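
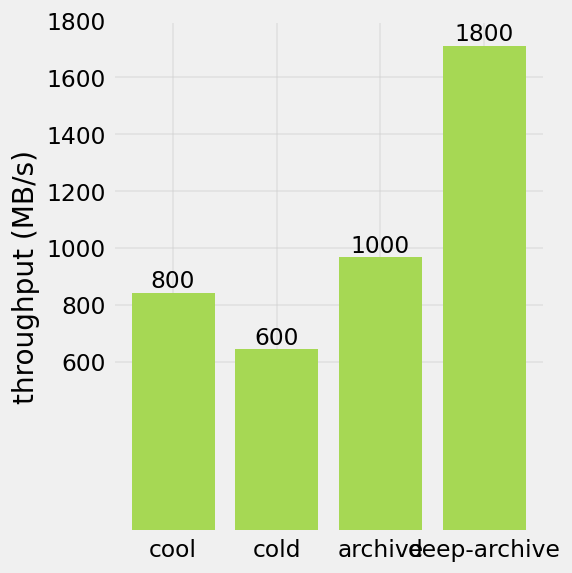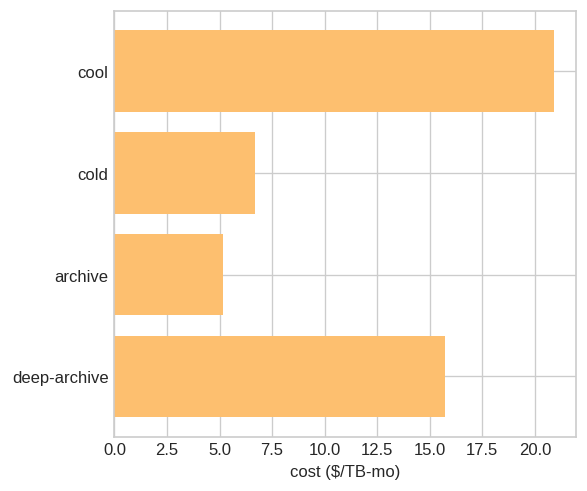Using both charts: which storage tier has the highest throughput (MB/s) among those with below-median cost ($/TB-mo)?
archive

Chart 2 median cost ($/TB-mo) ≈ 12; below-median storage tiers: cold, archive. Among those, archive has the highest throughput (MB/s) (≈ 1000).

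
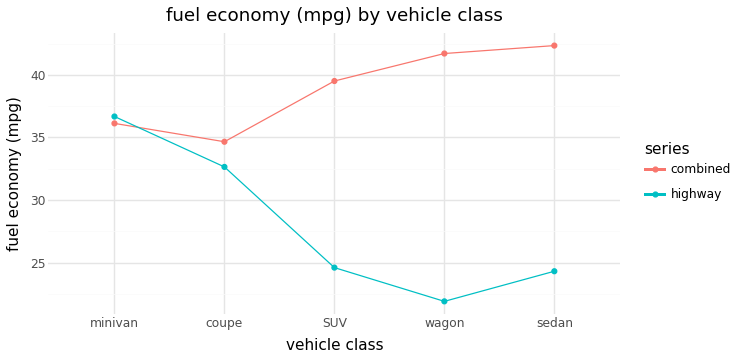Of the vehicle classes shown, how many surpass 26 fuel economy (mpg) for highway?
2

Above 26: minivan, coupe.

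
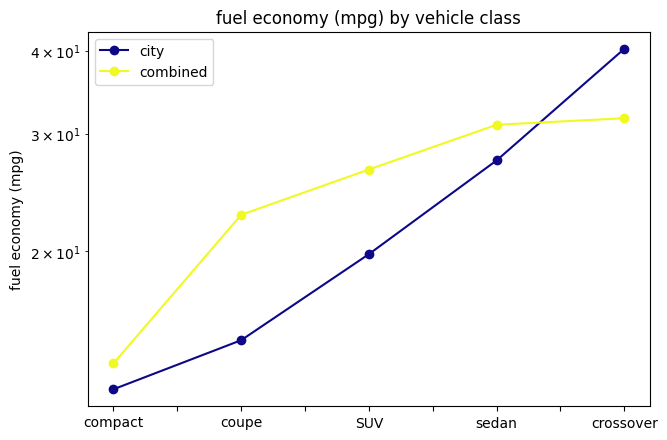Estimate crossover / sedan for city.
≈ 1.6×

crossover ≈ 40, sedan ≈ 25; 40/25 ≈ 1.6.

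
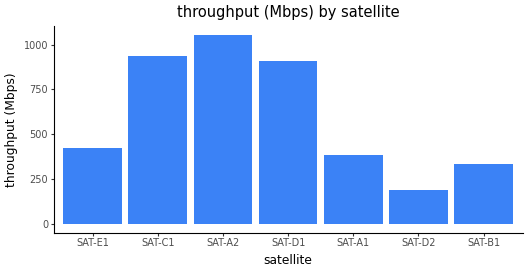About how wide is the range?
Max SAT-A2 ≈ 1100, min SAT-D2 ≈ 200; range ≈ 900.

≈ 900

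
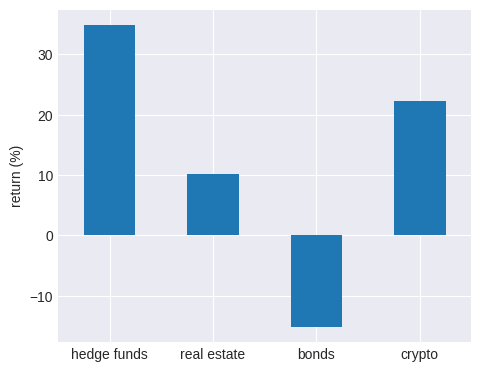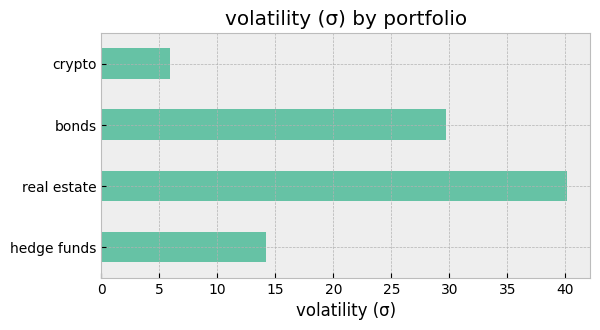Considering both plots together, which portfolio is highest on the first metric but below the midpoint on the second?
Chart 2 median volatility (σ) ≈ 20; below-median portfolios: hedge funds, crypto. Among those, hedge funds has the highest return (%) (≈ 35).

hedge funds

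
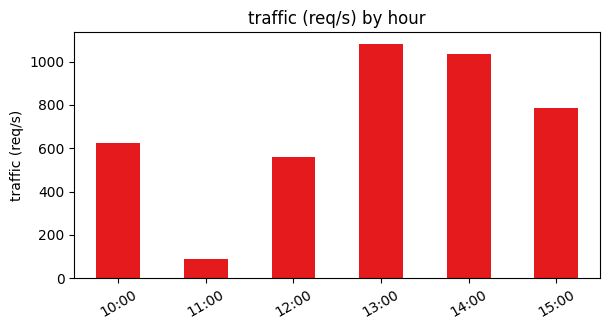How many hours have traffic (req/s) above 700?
3

Above 700: 13:00, 14:00, 15:00.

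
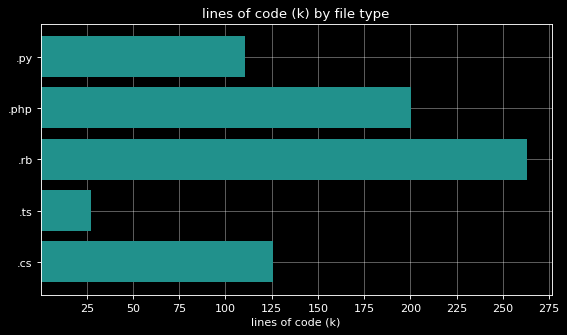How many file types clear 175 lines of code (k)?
2

Above 175: .php, .rb.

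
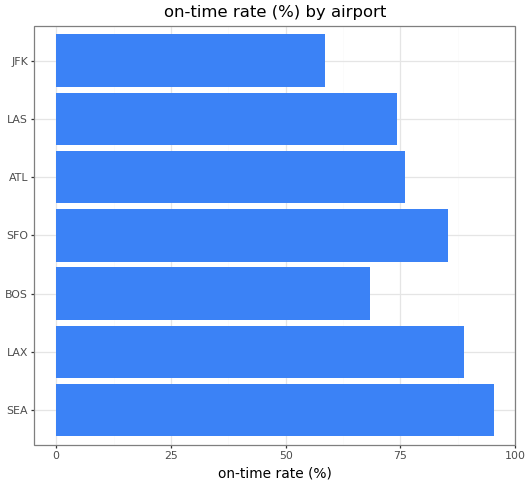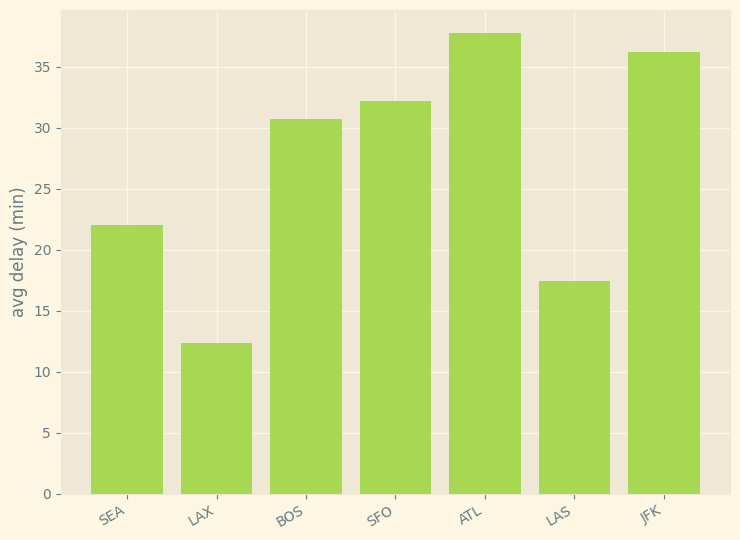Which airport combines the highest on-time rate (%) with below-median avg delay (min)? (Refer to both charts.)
Chart 2 median avg delay (min) ≈ 30; below-median airports: SEA, LAX, LAS. Among those, SEA has the highest on-time rate (%) (≈ 100).

SEA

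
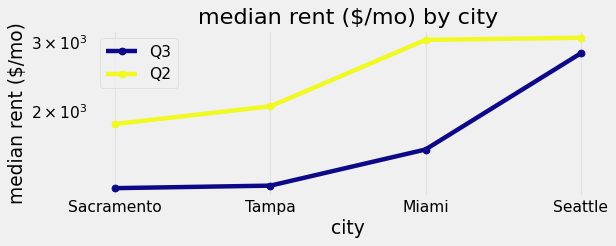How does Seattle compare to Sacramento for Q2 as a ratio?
≈ 1.67×

Seattle ≈ 3000, Sacramento ≈ 1800; 3000/1800 ≈ 1.67.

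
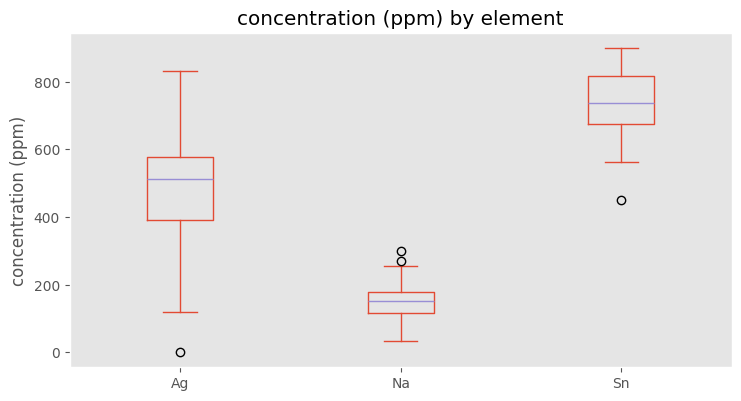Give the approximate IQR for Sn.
Q3 ≈ 800, Q1 ≈ 650; IQR ≈ 150.

≈ 150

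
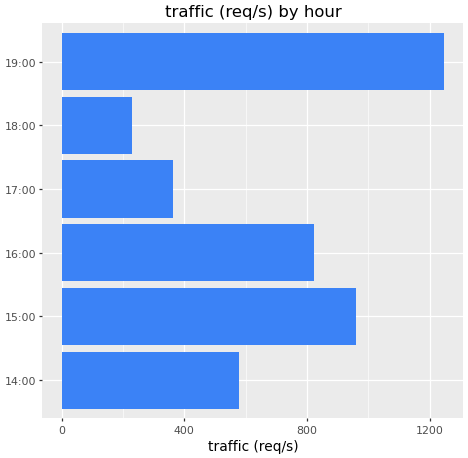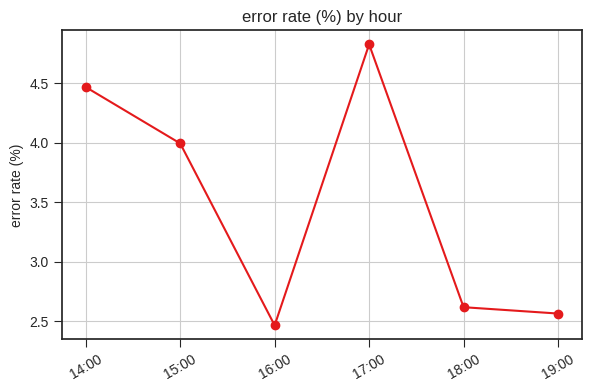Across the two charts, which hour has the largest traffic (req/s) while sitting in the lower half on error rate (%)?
19:00

Chart 2 median error rate (%) ≈ 3.5; below-median hours: 16:00, 18:00, 19:00. Among those, 19:00 has the highest traffic (req/s) (≈ 1200).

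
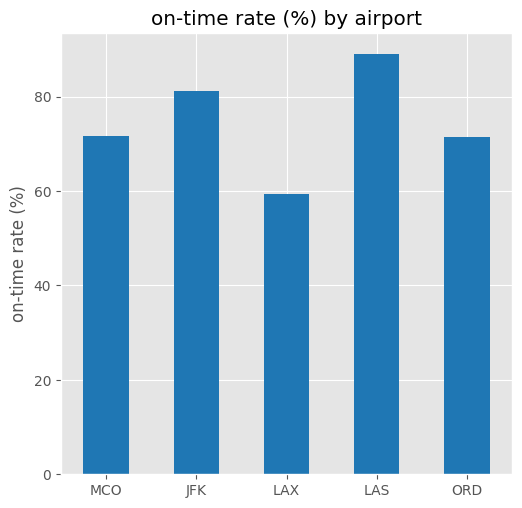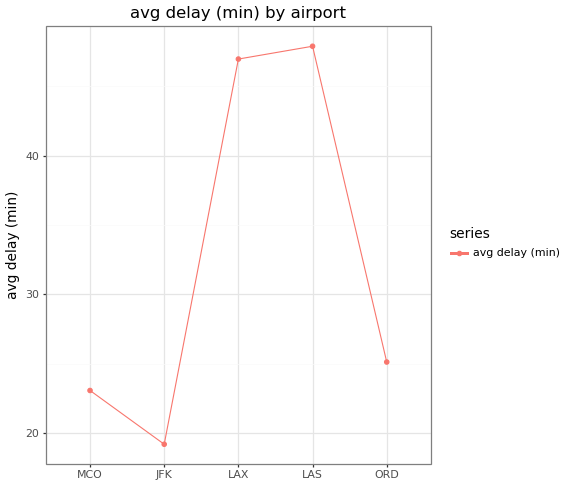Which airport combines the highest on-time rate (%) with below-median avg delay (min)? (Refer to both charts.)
JFK

Chart 2 median avg delay (min) ≈ 25; below-median airports: MCO, JFK. Among those, JFK has the highest on-time rate (%) (≈ 80).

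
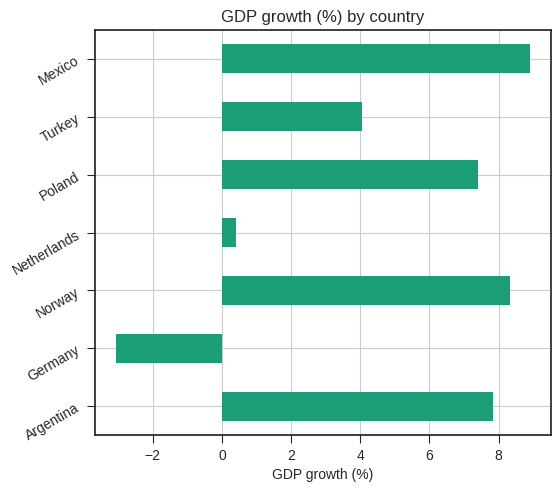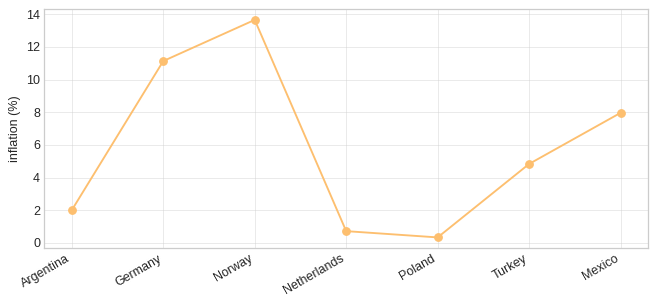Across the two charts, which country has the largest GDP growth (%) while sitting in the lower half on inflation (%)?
Chart 2 median inflation (%) ≈ 4; below-median countries: Argentina, Netherlands, Poland. Among those, Argentina has the highest GDP growth (%) (≈ 8).

Argentina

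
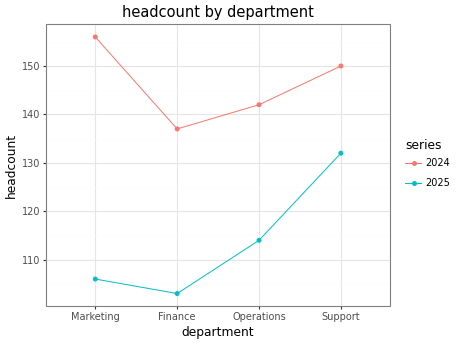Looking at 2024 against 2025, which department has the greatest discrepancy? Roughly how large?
Marketing, ≈ 50

Marketing: 2024 ≈ 155, 2025 ≈ 105 → gap ≈ 50. Next-largest (Finance) is only ≈ 30.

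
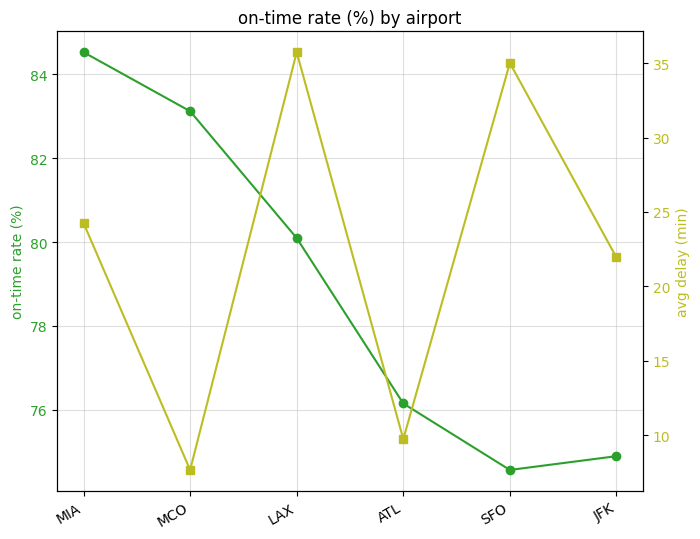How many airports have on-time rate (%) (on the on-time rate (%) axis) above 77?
Above 77: MIA, MCO, LAX.

3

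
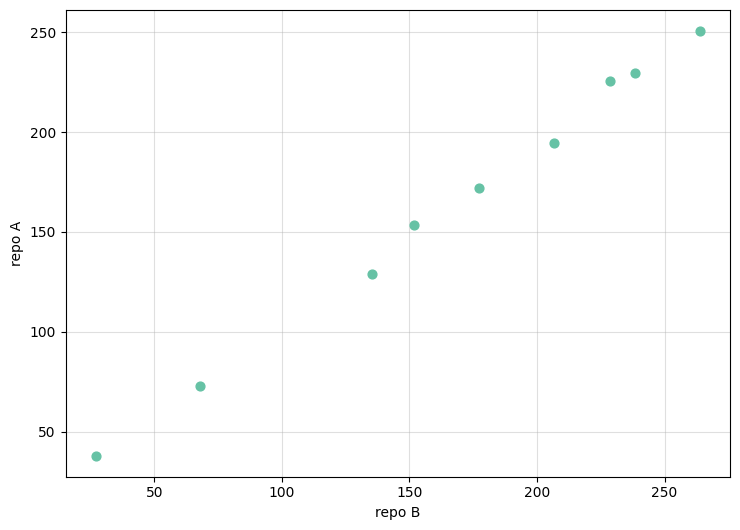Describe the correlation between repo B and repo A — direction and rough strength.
positive, strong

Points are positively correlated; strong (|r| ≈ 1.0).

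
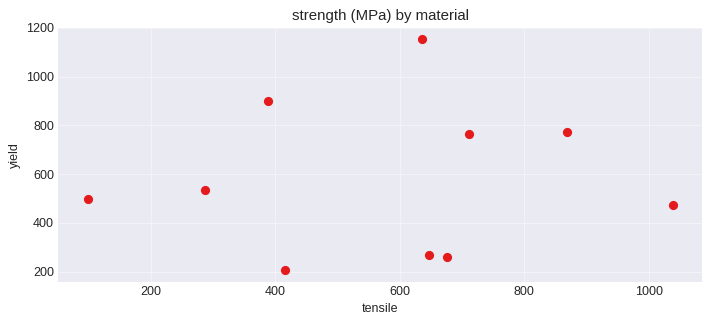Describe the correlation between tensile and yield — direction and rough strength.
Points are roughly uncorrelated; weak (|r| ≈ 0.1).

no clear correlation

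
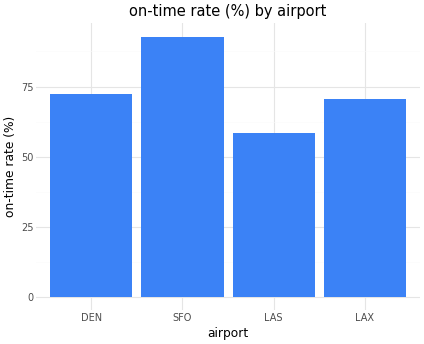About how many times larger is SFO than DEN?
≈ 1.29×

SFO ≈ 90, DEN ≈ 70; 90/70 ≈ 1.29.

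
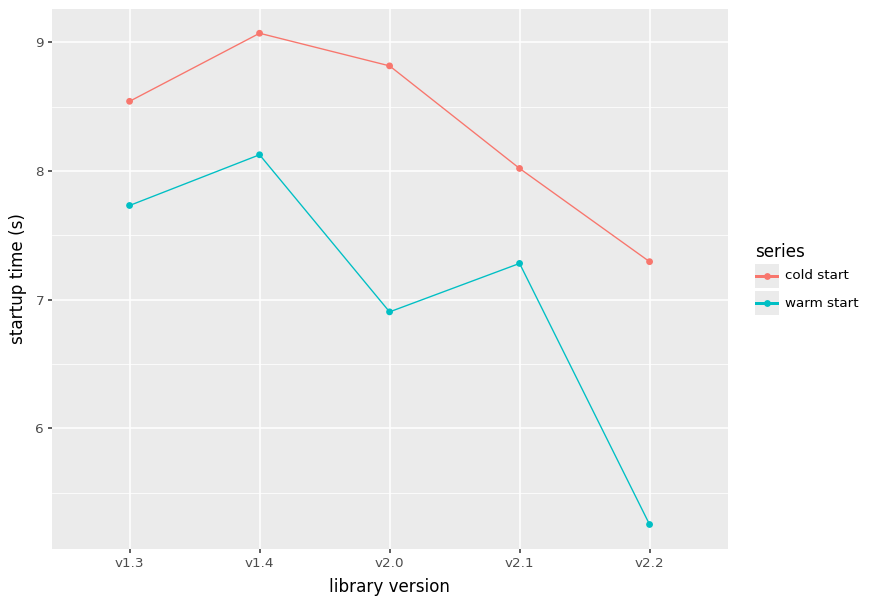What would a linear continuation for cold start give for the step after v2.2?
Last three: 9.0, 8.0, 7.5 → slope ≈ -0.75/step → next ≈ 6.75.

≈ 6.75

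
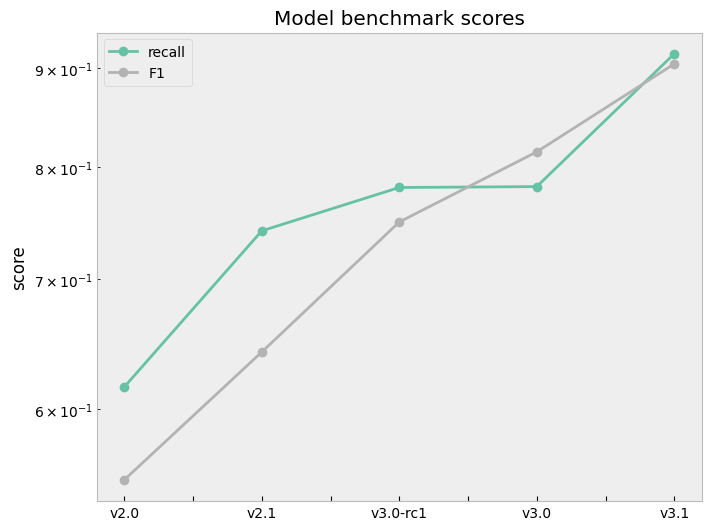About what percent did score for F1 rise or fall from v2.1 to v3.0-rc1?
≈ +15.4%

v2.1 ≈ 0.65, v3.0-rc1 ≈ 0.75; (0.75 − 0.65) / 0.65 ≈ +15.4%.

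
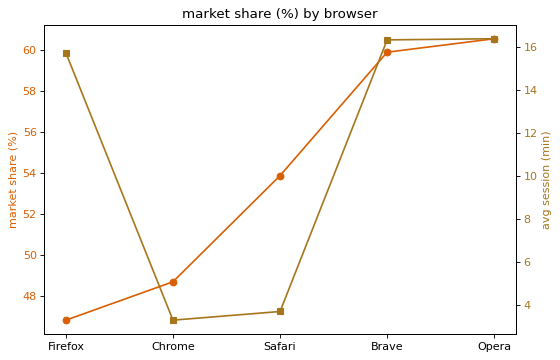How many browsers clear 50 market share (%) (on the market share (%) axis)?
3

Above 50: Safari, Brave, Opera.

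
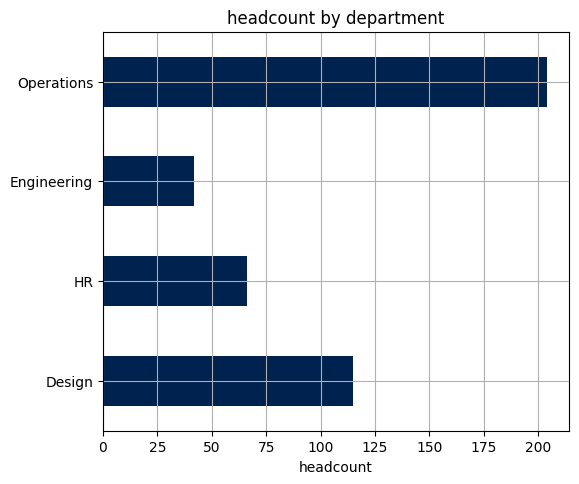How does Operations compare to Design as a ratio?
≈ 1.67×

Operations ≈ 200, Design ≈ 120; 200/120 ≈ 1.67.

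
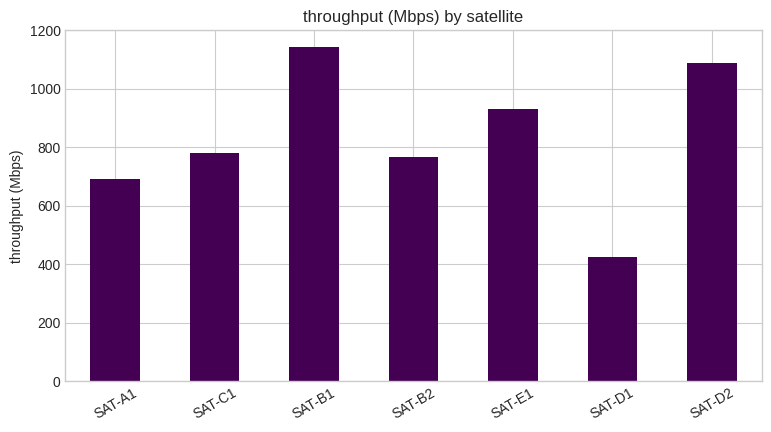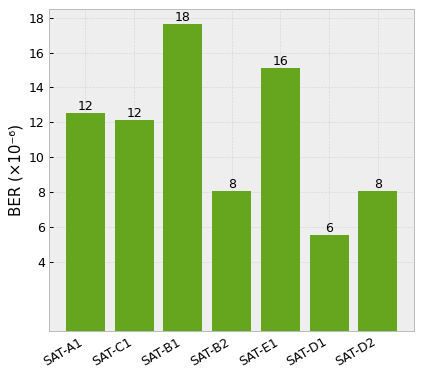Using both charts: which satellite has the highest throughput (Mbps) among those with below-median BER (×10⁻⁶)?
Chart 2 median BER (×10⁻⁶) ≈ 12; below-median satellites: SAT-B2, SAT-D1, SAT-D2. Among those, SAT-D2 has the highest throughput (Mbps) (≈ 1000).

SAT-D2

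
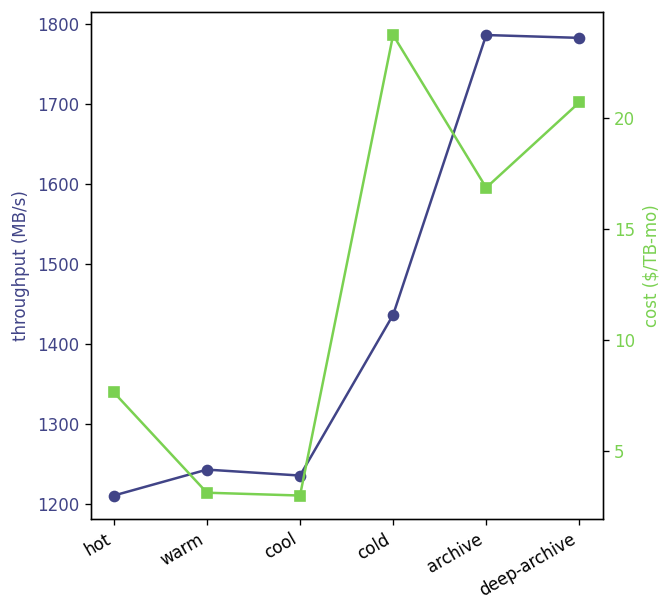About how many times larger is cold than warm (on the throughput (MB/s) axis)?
cold ≈ 1450, warm ≈ 1250; 1450/1250 ≈ 1.16.

≈ 1.16×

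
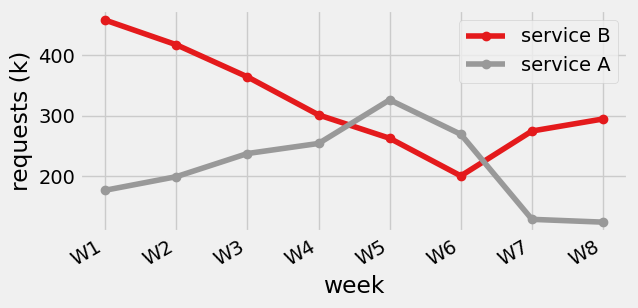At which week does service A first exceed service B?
W4: service A ≈ 250 vs service B ≈ 300 (not yet); W5: service A ≈ 350 vs service B ≈ 250 (first crossover).

W5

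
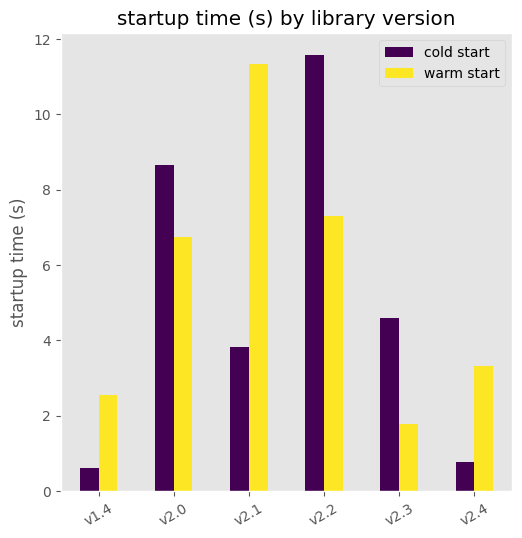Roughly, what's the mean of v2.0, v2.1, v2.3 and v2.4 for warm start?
(7 + 11 + 2 + 3) / 4 ≈ 6.

≈ 6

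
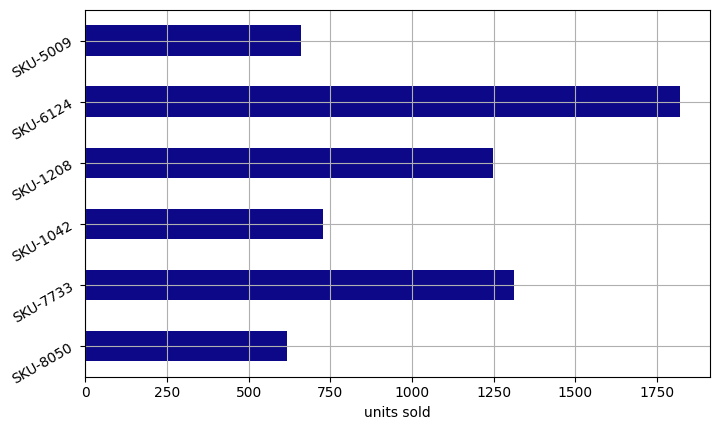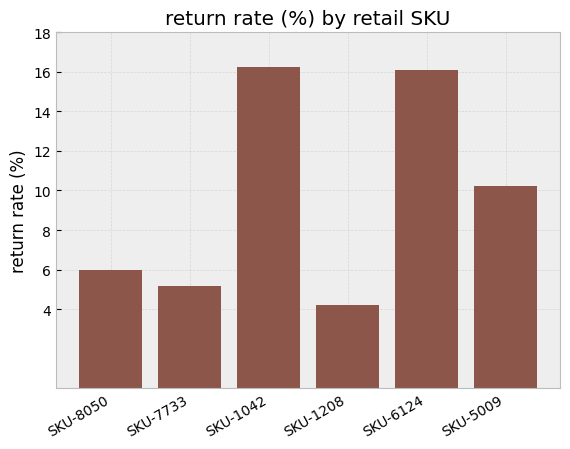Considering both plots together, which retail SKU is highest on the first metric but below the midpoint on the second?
SKU-7733

Chart 2 median return rate (%) ≈ 8; below-median retail SKUs: SKU-8050, SKU-7733, SKU-1208. Among those, SKU-7733 has the highest units sold (≈ 1400).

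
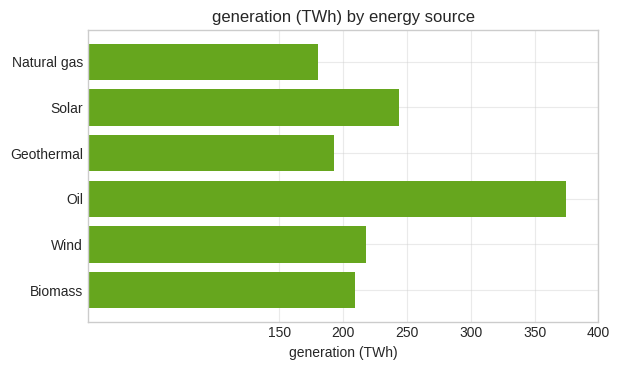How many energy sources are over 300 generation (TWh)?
Above 300: Oil.

1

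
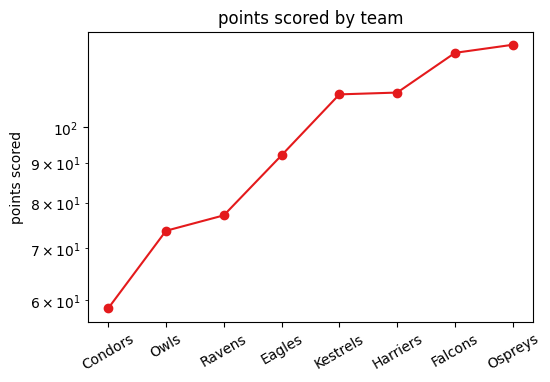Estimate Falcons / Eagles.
Falcons ≈ 120, Eagles ≈ 90; 120/90 ≈ 1.33.

≈ 1.33×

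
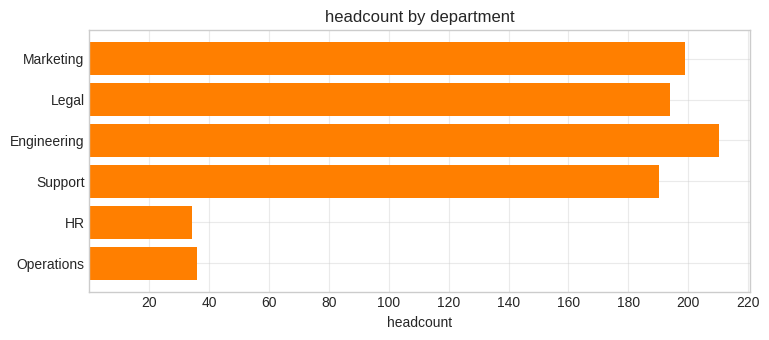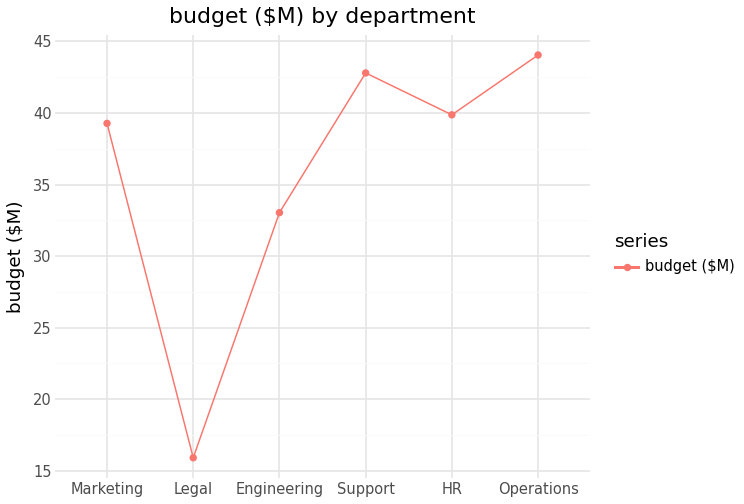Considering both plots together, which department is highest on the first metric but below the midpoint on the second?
Engineering

Chart 2 median budget ($M) ≈ 40; below-median departments: Marketing, Legal, Engineering. Among those, Engineering has the highest headcount (≈ 220).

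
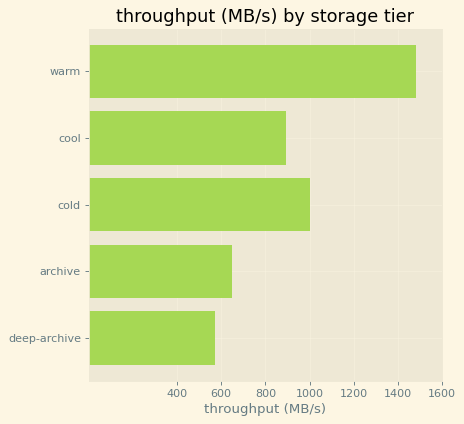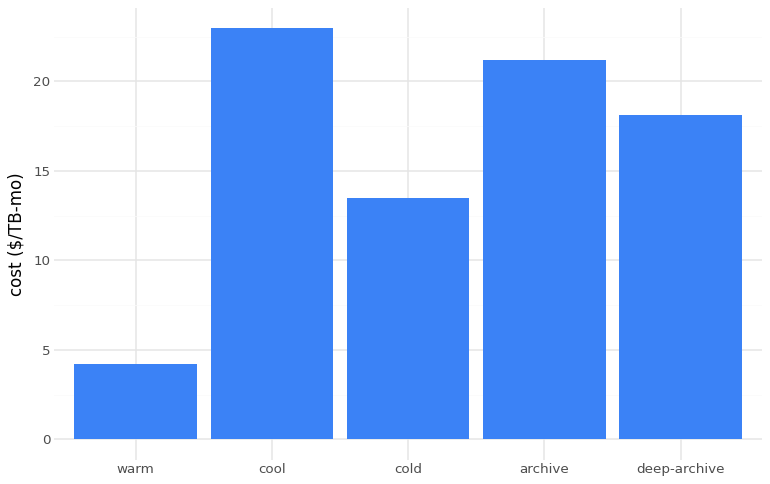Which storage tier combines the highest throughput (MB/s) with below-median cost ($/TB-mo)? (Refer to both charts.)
Chart 2 median cost ($/TB-mo) ≈ 20; below-median storage tiers: warm, cold. Among those, warm has the highest throughput (MB/s) (≈ 1400).

warm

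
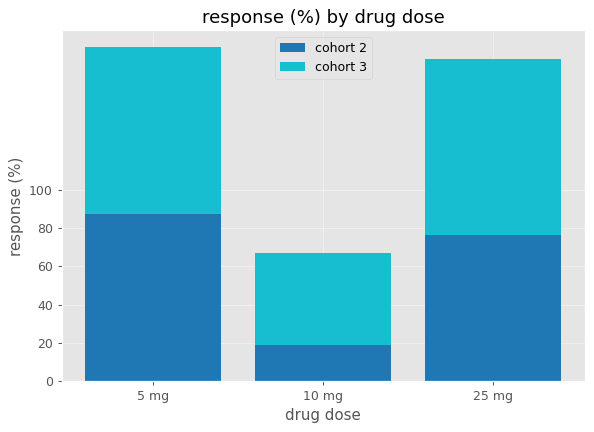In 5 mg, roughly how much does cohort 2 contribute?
≈ 80

cohort 2 top ≈ 80, bottom ≈ 0; segment ≈ 80.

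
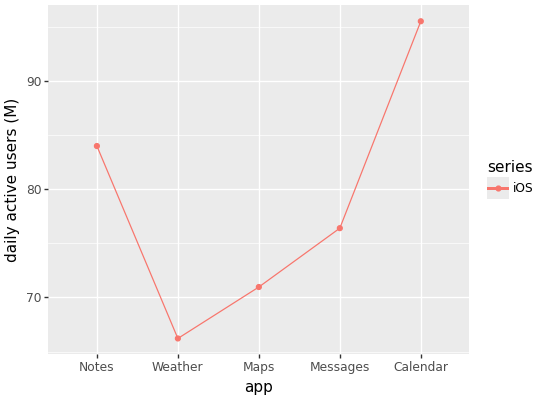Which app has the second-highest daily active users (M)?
Top 3: Calendar ≈ 95, Notes ≈ 85, Messages ≈ 75.

Notes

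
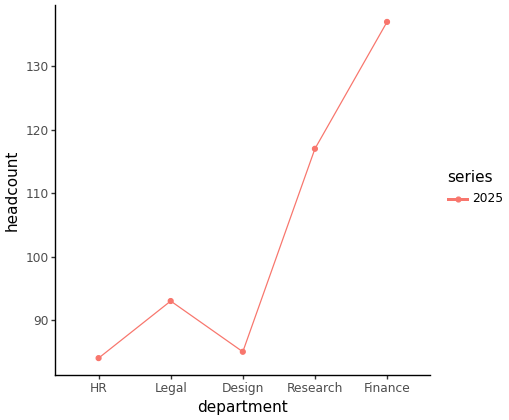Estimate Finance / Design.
Finance ≈ 135, Design ≈ 85; 135/85 ≈ 1.59.

≈ 1.59×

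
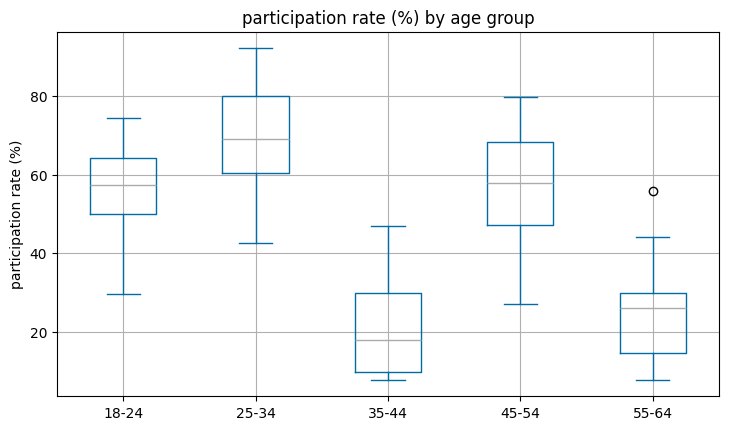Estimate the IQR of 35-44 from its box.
Q3 ≈ 30, Q1 ≈ 10; IQR ≈ 20.

≈ 20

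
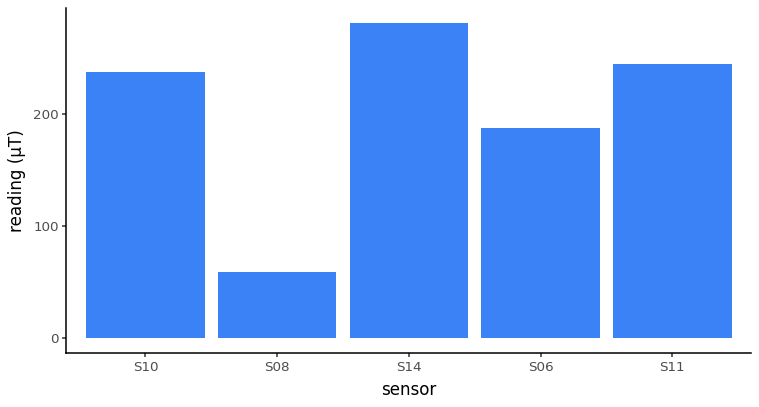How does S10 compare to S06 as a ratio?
≈ 1.43×

S10 ≈ 250, S06 ≈ 175; 250/175 ≈ 1.43.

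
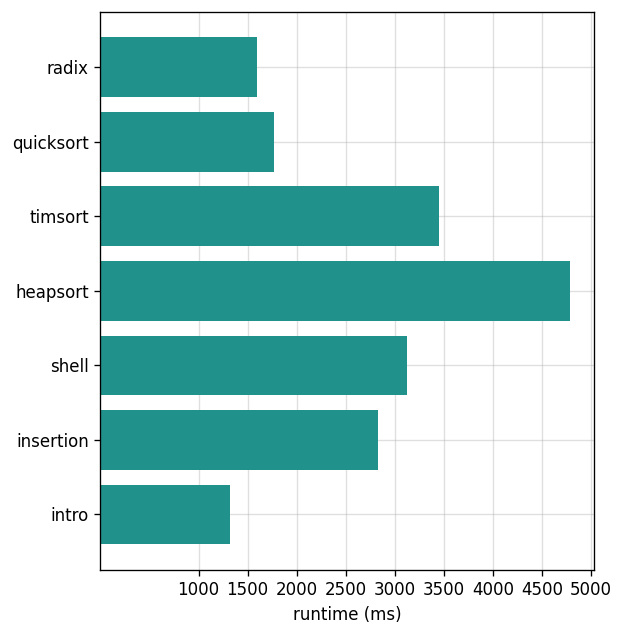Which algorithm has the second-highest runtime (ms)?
Top 3: heapsort ≈ 5000, timsort ≈ 3500, shell ≈ 3000.

timsort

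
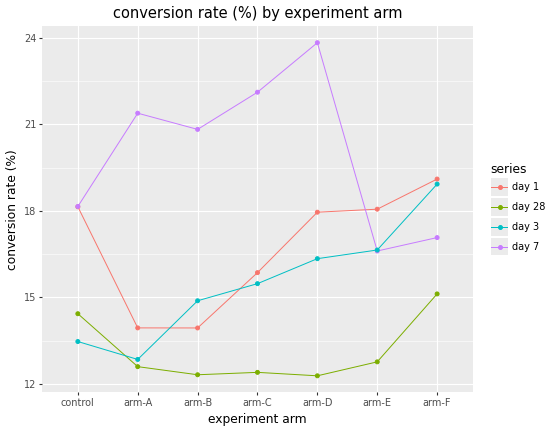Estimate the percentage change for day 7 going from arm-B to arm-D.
arm-B ≈ 21, arm-D ≈ 24; (24 − 21) / 21 ≈ +14.3%.

≈ +14.3%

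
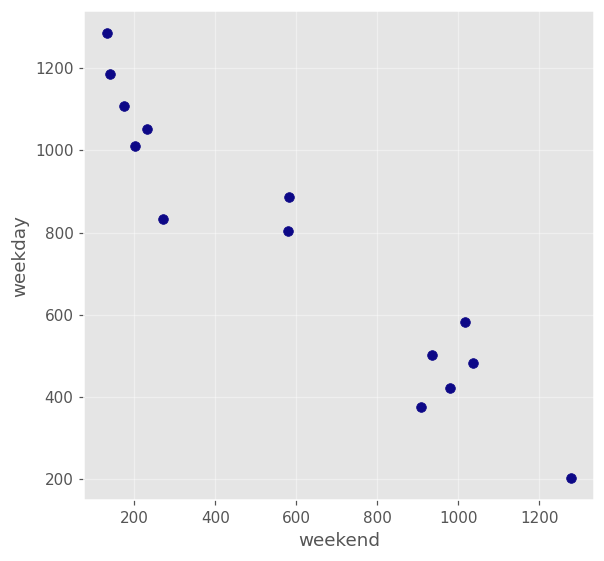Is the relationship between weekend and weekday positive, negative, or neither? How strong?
negative, strong

Points are negatively correlated; strong (|r| ≈ 1.0).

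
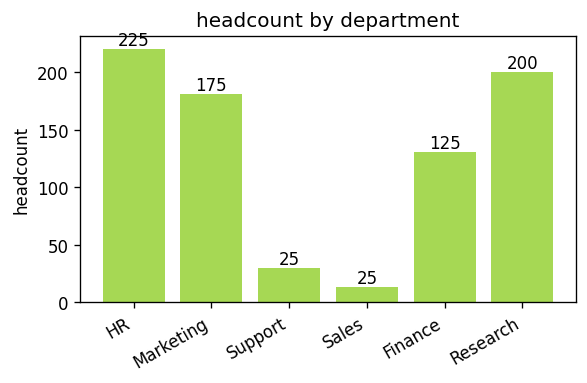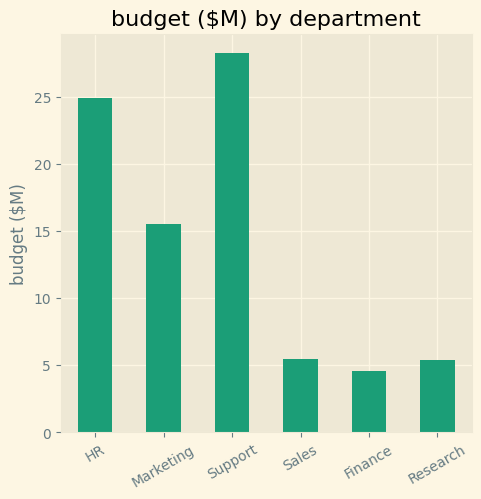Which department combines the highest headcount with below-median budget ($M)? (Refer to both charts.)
Research

Chart 2 median budget ($M) ≈ 10; below-median departments: Sales, Finance, Research. Among those, Research has the highest headcount (≈ 200).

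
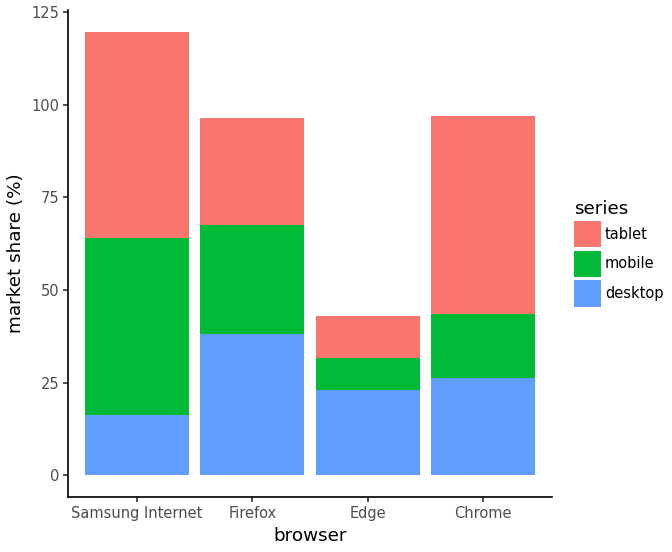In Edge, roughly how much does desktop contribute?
desktop top ≈ 20, bottom ≈ 0; segment ≈ 20.

≈ 20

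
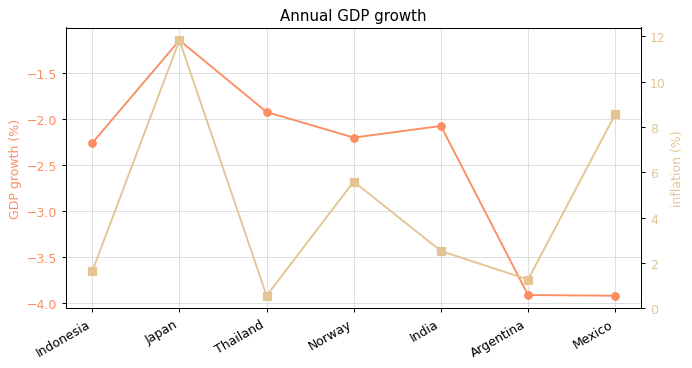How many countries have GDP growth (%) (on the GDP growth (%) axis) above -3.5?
5

Above -3.5: Indonesia, Japan, Thailand, Norway, India.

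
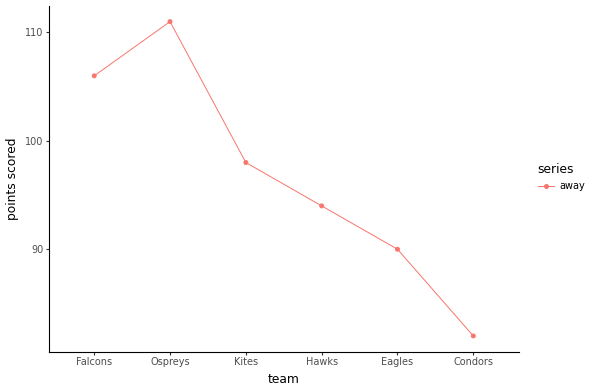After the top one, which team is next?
Falcons

Top 3: Ospreys ≈ 110, Falcons ≈ 105, Kites ≈ 100.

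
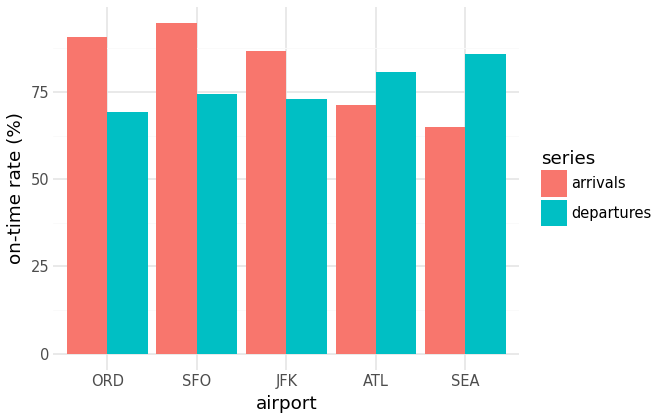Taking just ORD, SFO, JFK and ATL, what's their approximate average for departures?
≈ 72

(70 + 70 + 70 + 80) / 4 ≈ 72.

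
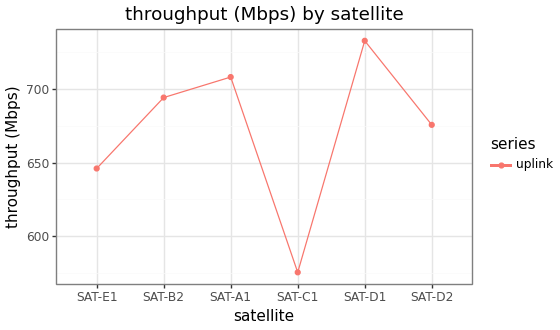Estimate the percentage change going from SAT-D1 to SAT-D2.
SAT-D1 ≈ 740, SAT-D2 ≈ 680; (680 − 740) / 740 ≈ -8.1%.

≈ -8.1%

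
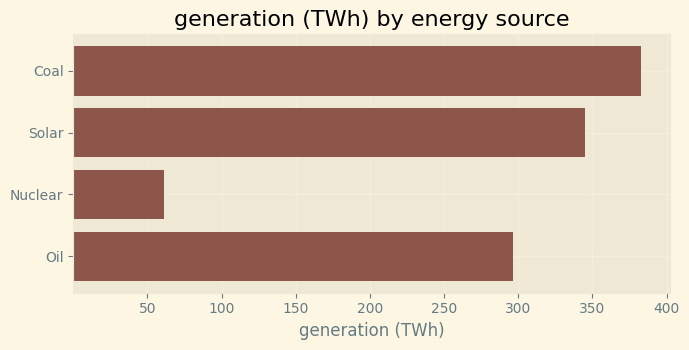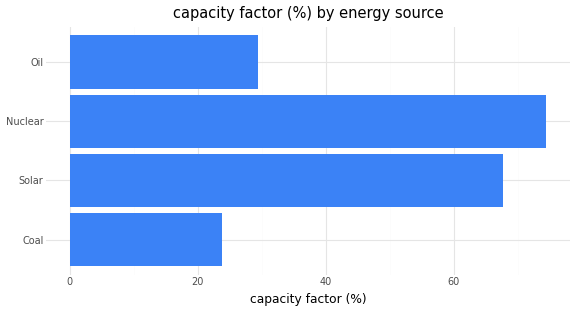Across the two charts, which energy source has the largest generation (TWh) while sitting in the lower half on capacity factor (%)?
Coal

Chart 2 median capacity factor (%) ≈ 50; below-median energy sources: Coal, Oil. Among those, Coal has the highest generation (TWh) (≈ 400).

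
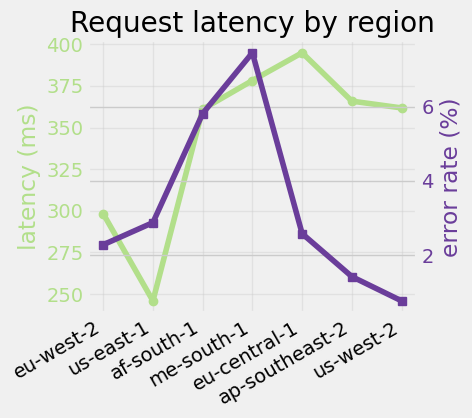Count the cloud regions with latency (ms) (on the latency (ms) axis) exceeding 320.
5

Above 320: af-south-1, me-south-1, eu-central-1, ap-southeast-2, us-west-2.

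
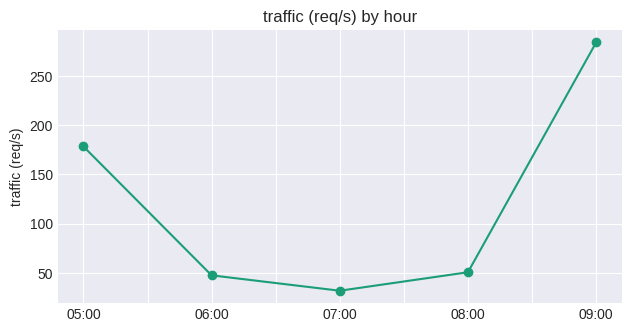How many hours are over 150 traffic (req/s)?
2

Above 150: 05:00, 09:00.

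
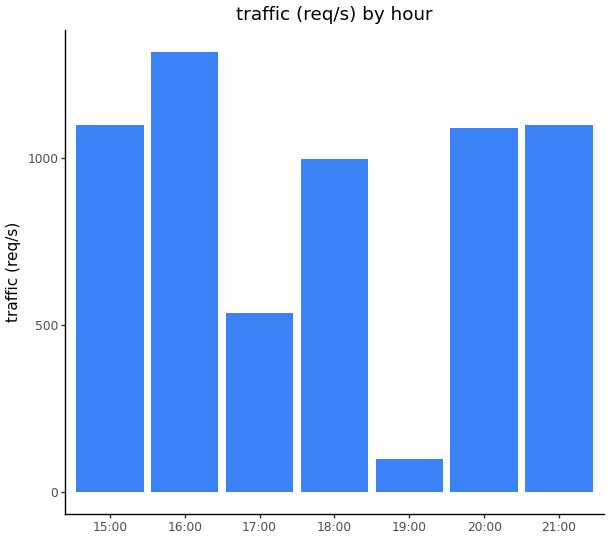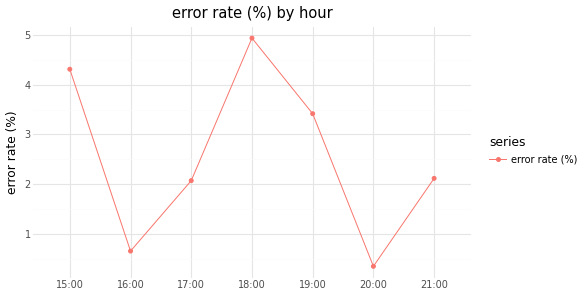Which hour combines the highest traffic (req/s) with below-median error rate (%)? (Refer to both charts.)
Chart 2 median error rate (%) ≈ 2; below-median hours: 16:00, 17:00, 20:00. Among those, 16:00 has the highest traffic (req/s) (≈ 1400).

16:00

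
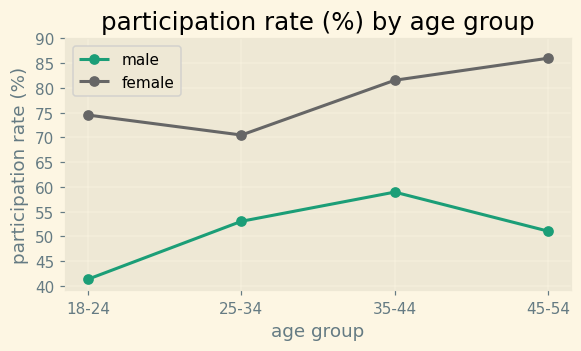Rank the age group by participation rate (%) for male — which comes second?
25-34

Top 3 for male: 35-44 ≈ 60, 25-34 ≈ 55, 45-54 ≈ 50.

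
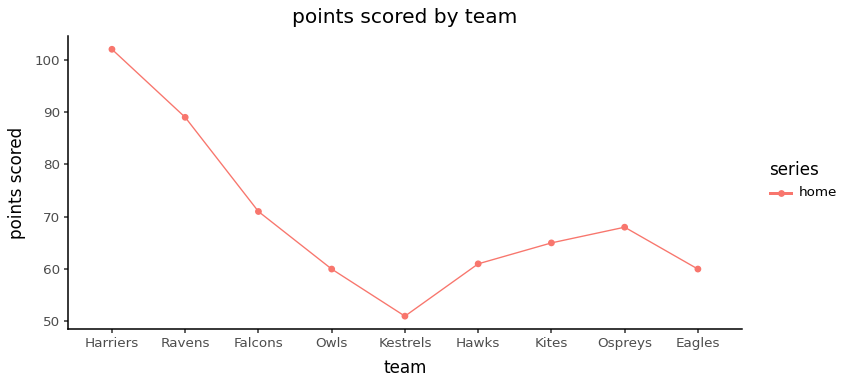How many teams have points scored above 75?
2

Above 75: Harriers, Ravens.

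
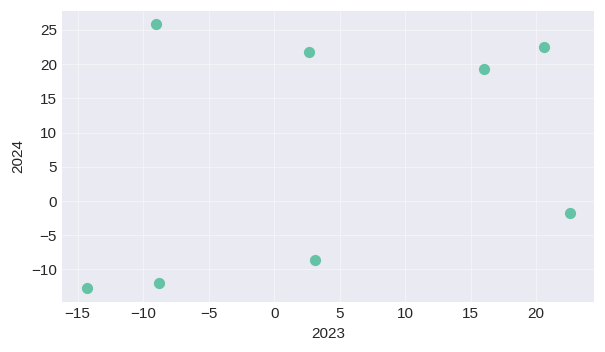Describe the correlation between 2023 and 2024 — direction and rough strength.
Points are positively correlated; weak (|r| ≈ 0.3).

positive, weak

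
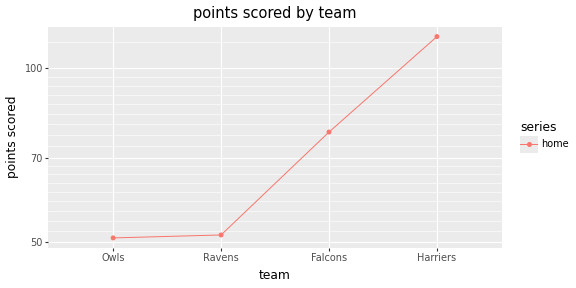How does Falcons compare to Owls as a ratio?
Falcons ≈ 80, Owls ≈ 50; 80/50 ≈ 1.6.

≈ 1.6×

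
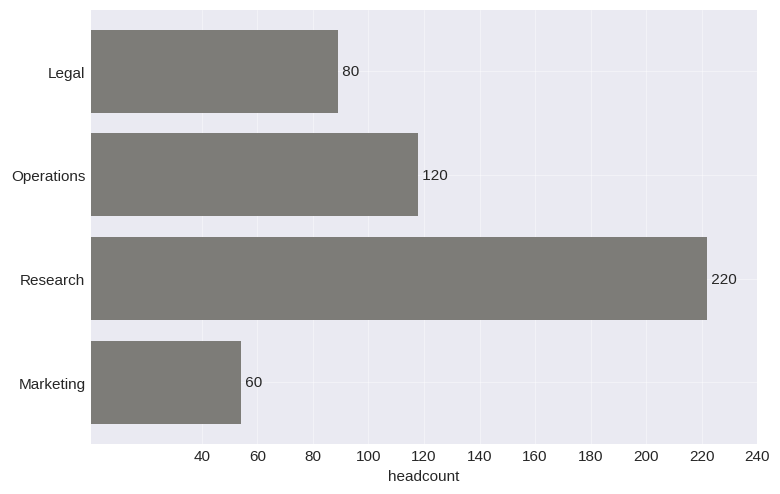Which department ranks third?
Top 4: Research ≈ 220, Operations ≈ 120, Legal ≈ 80, Marketing ≈ 60.

Legal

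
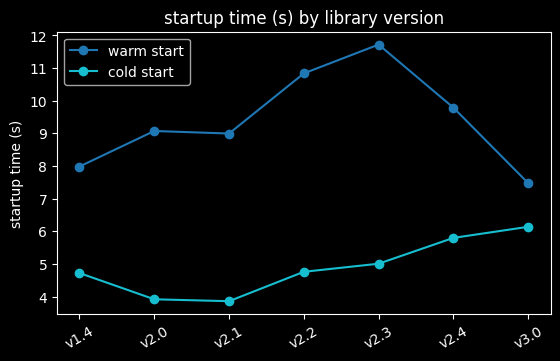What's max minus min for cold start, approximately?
Max v3.0 ≈ 6, min v2.1 ≈ 4; range ≈ 2.

≈ 2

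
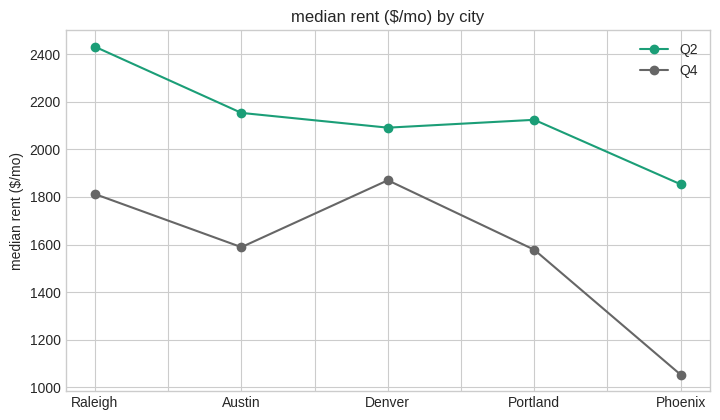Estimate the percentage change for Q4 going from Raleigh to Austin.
≈ -11.1%

Raleigh ≈ 1800, Austin ≈ 1600; (1600 − 1800) / 1800 ≈ -11.1%.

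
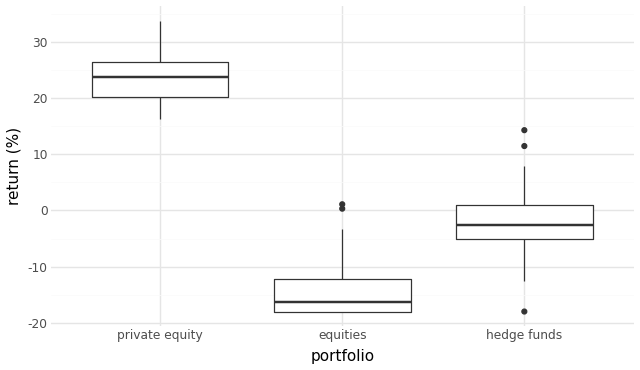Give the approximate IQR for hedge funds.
Q3 ≈ 0, Q1 ≈ -5; IQR ≈ 5.

≈ 5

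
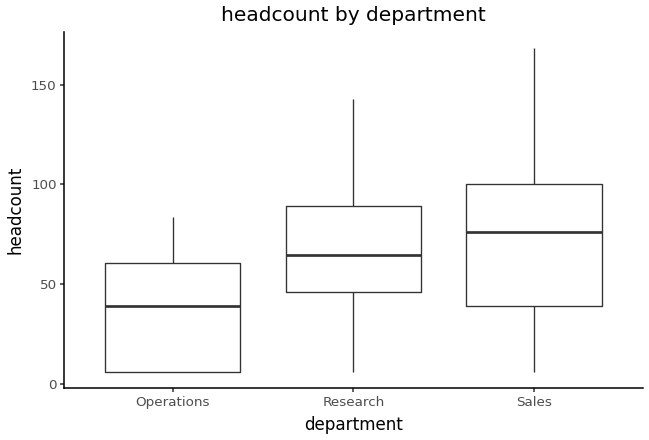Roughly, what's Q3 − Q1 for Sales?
≈ 60

Q3 ≈ 100, Q1 ≈ 40; IQR ≈ 60.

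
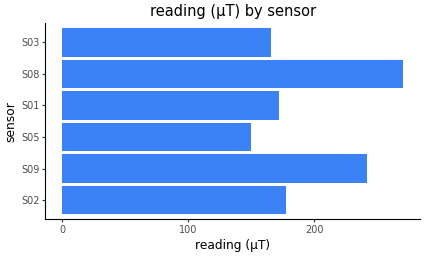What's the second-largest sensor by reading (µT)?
Top 3: S08 ≈ 275, S09 ≈ 250, S02 ≈ 175.

S09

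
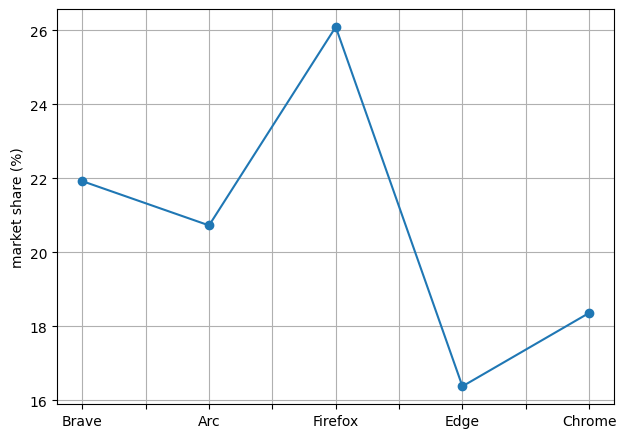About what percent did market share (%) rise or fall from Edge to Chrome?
Edge ≈ 16, Chrome ≈ 18; (18 − 16) / 16 ≈ +12.5%.

≈ +12.5%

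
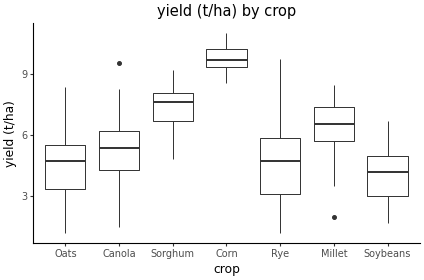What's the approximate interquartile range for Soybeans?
Q3 ≈ 5.0, Q1 ≈ 3.0; IQR ≈ 2.0.

≈ 2.0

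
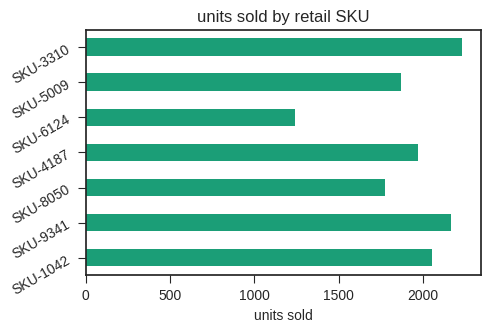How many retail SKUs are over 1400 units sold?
6

Above 1400: SKU-1042, SKU-9341, SKU-8050, SKU-4187, SKU-5009, SKU-3310.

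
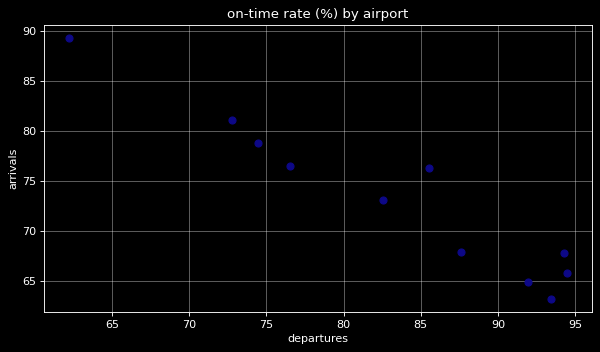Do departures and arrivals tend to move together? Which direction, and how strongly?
Points are negatively correlated; strong (|r| ≈ 1.0).

negative, strong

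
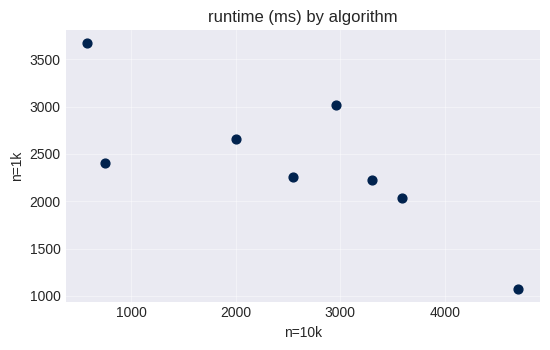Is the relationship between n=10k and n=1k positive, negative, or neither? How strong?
negative, strong

Points are negatively correlated; strong (|r| ≈ 0.8).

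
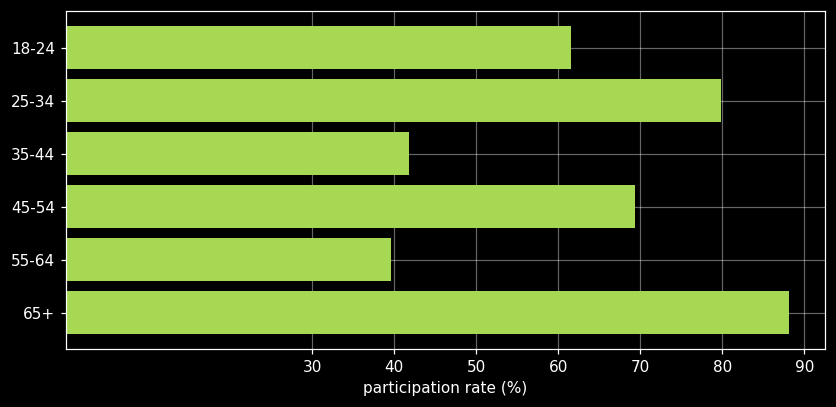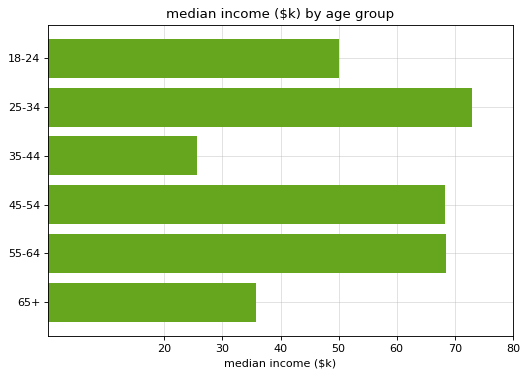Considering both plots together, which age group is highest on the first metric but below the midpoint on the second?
65+

Chart 2 median median income ($k) ≈ 60; below-median age groups: 18-24, 35-44, 65+. Among those, 65+ has the highest participation rate (%) (≈ 90).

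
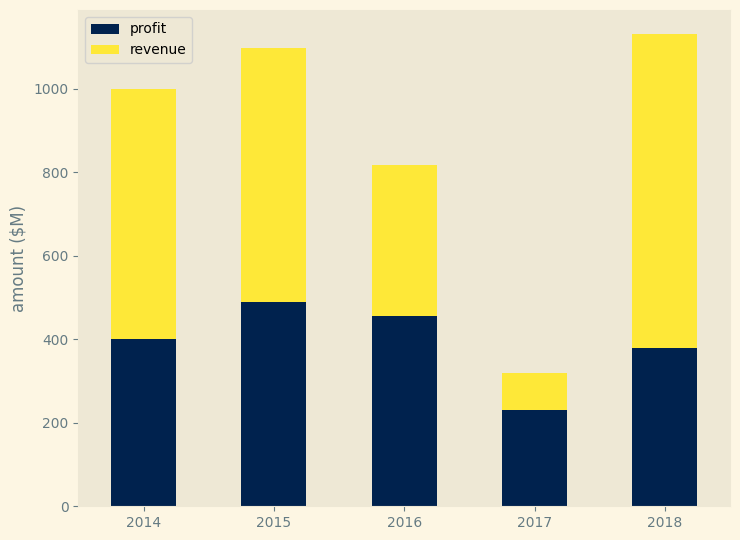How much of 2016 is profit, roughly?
≈ 500

profit top ≈ 500, bottom ≈ 0; segment ≈ 500.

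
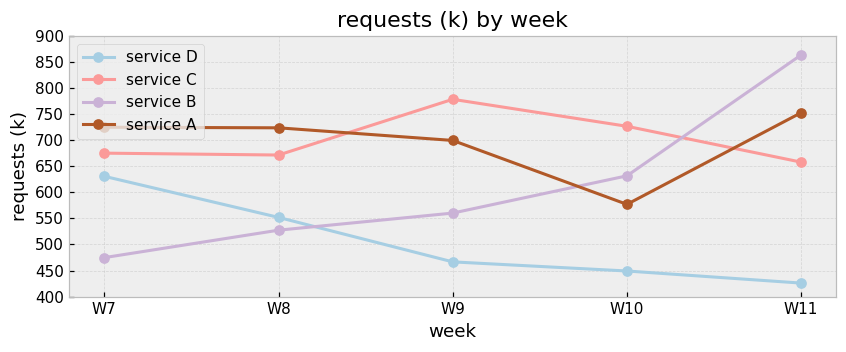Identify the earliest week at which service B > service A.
W10

W9: service B ≈ 550 vs service A ≈ 700 (not yet); W10: service B ≈ 650 vs service A ≈ 600 (first crossover).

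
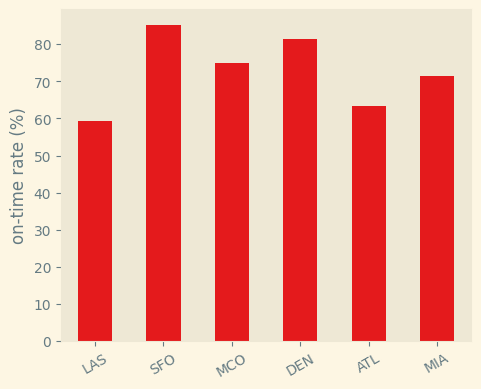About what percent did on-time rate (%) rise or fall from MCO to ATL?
MCO ≈ 70, ATL ≈ 60; (60 − 70) / 70 ≈ -14.3%.

≈ -14.3%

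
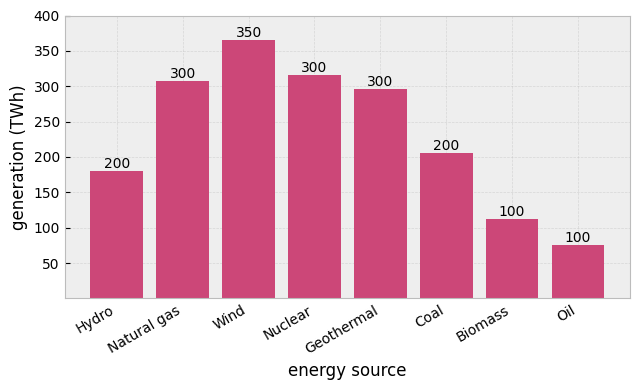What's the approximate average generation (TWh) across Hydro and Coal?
≈ 200

(200 + 200) / 2 ≈ 200.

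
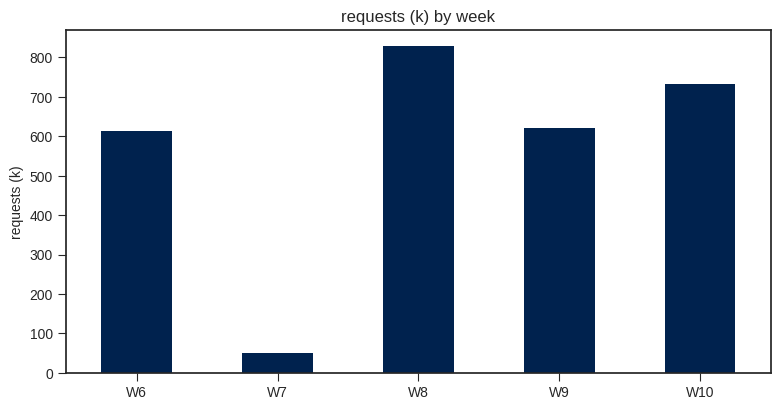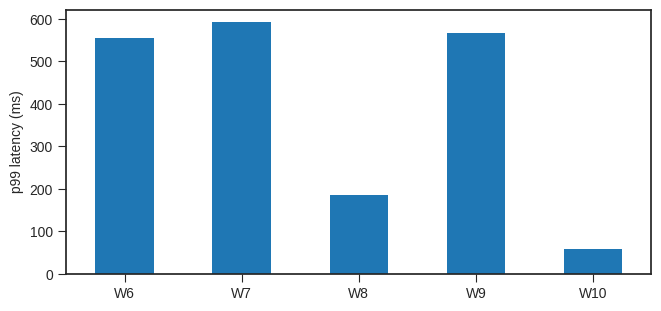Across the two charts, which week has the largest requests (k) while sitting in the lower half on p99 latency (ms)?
W8

Chart 2 median p99 latency (ms) ≈ 600; below-median weeks: W8, W10. Among those, W8 has the highest requests (k) (≈ 800).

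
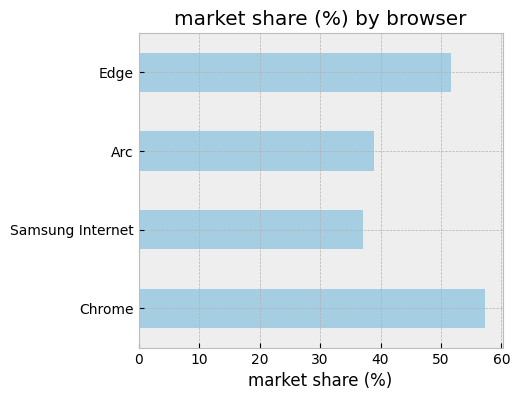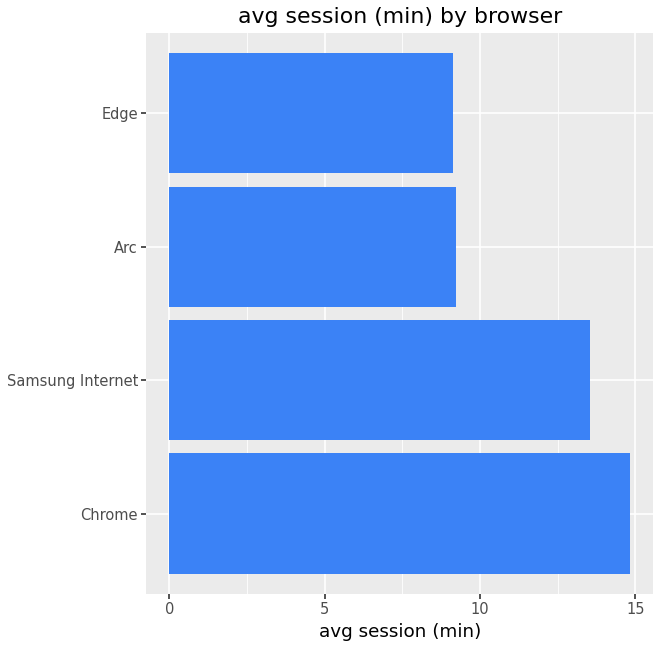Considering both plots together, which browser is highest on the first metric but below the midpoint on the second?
Chart 2 median avg session (min) ≈ 12; below-median browsers: Arc, Edge. Among those, Edge has the highest market share (%) (≈ 50).

Edge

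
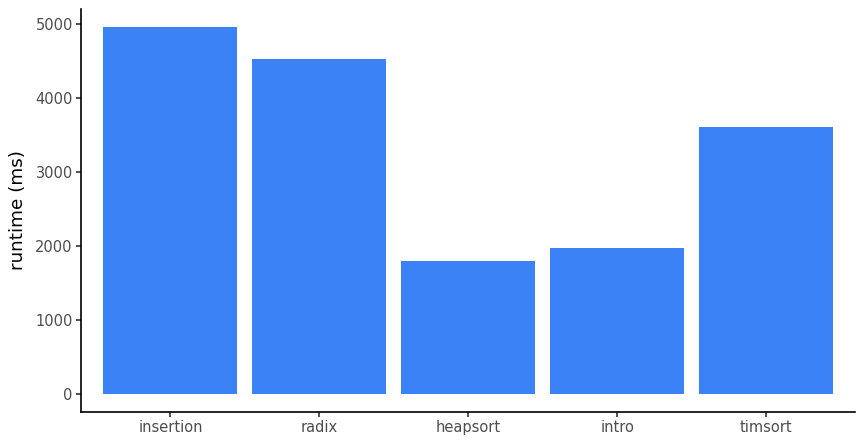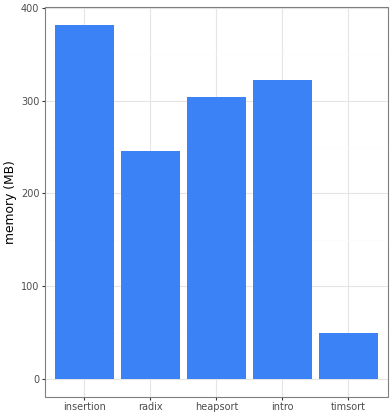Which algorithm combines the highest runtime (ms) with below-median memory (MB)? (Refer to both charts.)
radix

Chart 2 median memory (MB) ≈ 300; below-median algorithms: radix, timsort. Among those, radix has the highest runtime (ms) (≈ 4500).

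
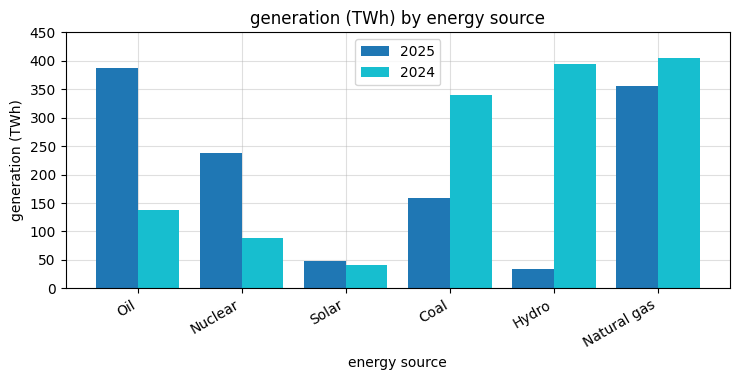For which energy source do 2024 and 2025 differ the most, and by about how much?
Hydro: 2024 ≈ 400, 2025 ≈ 50 → gap ≈ 350. Next-largest (Oil) is only ≈ 250.

Hydro, ≈ 350 TWh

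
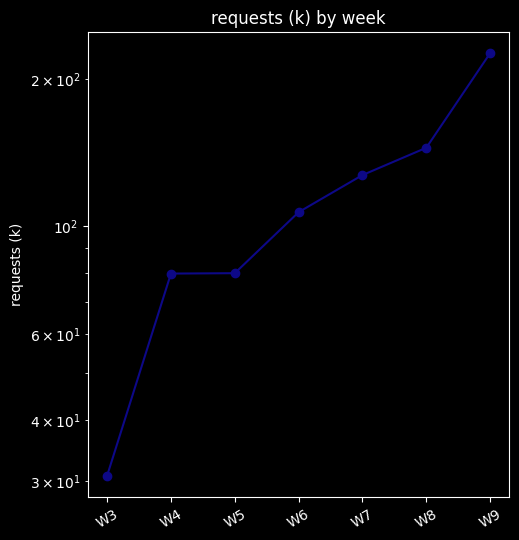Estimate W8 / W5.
W8 ≈ 140, W5 ≈ 80; 140/80 ≈ 1.75.

≈ 1.75×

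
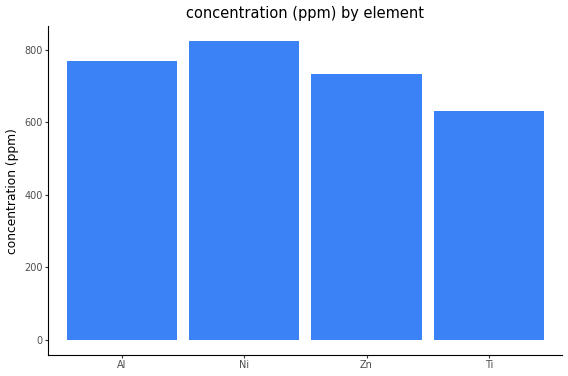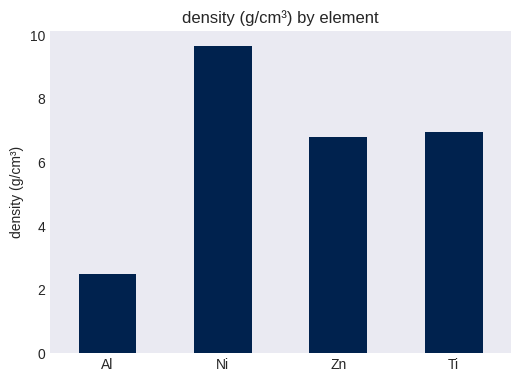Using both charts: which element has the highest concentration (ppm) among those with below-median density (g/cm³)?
Al

Chart 2 median density (g/cm³) ≈ 7; below-median elements: Al, Zn. Among those, Al has the highest concentration (ppm) (≈ 800).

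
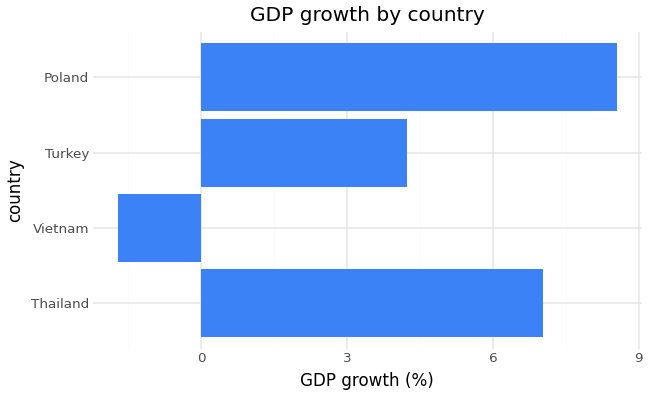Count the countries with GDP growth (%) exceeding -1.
Above -1: Thailand, Turkey, Poland.

3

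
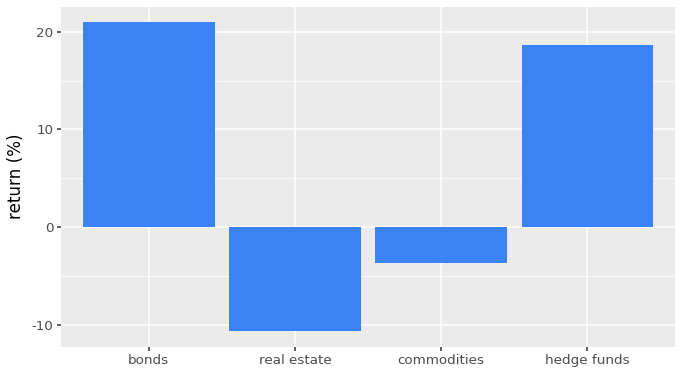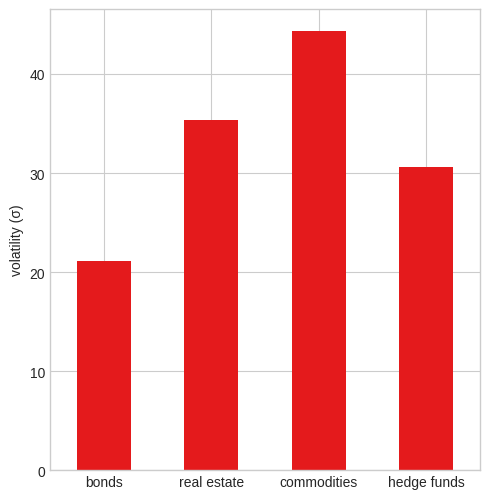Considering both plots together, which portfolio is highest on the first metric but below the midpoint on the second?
bonds

Chart 2 median volatility (σ) ≈ 35; below-median portfolios: bonds, hedge funds. Among those, bonds has the highest return (%) (≈ 20).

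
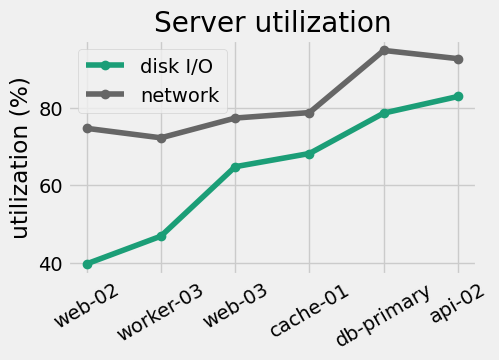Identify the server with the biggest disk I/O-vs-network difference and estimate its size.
web-02, ≈ 35 %

web-02: disk I/O ≈ 40, network ≈ 75 → gap ≈ 35. Next-largest (worker-03) is only ≈ 25.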